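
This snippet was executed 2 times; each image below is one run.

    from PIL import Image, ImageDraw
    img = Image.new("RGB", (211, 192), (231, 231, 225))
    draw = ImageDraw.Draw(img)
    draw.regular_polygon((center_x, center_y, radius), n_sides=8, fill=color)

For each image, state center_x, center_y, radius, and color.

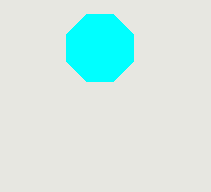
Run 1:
center_x = 100, center_y = 48, radius = 36, color = 'cyan'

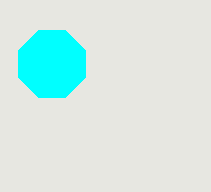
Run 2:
center_x = 52, center_y = 64, radius = 36, color = 'cyan'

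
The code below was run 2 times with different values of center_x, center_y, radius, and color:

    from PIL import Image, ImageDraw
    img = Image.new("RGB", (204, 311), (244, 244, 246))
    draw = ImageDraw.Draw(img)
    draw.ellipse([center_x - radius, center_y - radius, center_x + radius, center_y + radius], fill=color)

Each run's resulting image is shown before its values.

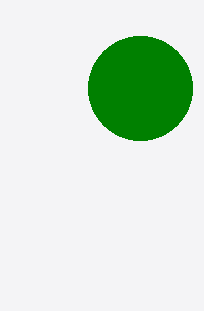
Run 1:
center_x = 140
center_y = 88
radius = 52
color = 'green'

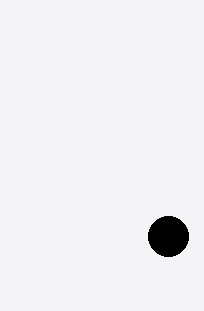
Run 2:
center_x = 168
center_y = 236
radius = 20
color = 'black'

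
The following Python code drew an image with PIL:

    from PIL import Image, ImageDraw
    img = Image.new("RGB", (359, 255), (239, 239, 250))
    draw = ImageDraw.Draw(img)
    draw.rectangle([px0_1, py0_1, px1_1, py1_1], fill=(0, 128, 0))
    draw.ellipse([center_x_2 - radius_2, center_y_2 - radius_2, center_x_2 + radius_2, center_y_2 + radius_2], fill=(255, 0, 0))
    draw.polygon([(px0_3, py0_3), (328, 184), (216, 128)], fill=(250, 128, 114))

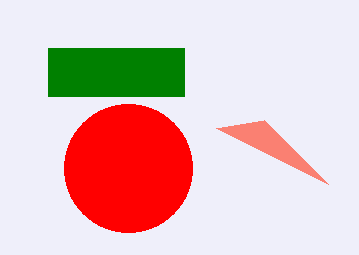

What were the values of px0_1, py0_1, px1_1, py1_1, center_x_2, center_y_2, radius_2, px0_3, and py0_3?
px0_1 = 48; py0_1 = 48; px1_1 = 184; py1_1 = 96; center_x_2 = 128; center_y_2 = 168; radius_2 = 64; px0_3 = 264; py0_3 = 120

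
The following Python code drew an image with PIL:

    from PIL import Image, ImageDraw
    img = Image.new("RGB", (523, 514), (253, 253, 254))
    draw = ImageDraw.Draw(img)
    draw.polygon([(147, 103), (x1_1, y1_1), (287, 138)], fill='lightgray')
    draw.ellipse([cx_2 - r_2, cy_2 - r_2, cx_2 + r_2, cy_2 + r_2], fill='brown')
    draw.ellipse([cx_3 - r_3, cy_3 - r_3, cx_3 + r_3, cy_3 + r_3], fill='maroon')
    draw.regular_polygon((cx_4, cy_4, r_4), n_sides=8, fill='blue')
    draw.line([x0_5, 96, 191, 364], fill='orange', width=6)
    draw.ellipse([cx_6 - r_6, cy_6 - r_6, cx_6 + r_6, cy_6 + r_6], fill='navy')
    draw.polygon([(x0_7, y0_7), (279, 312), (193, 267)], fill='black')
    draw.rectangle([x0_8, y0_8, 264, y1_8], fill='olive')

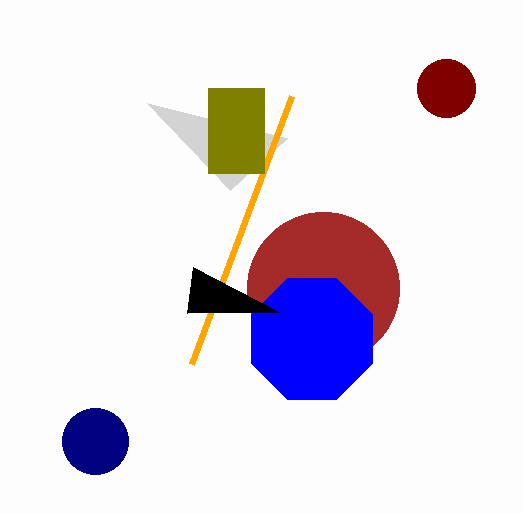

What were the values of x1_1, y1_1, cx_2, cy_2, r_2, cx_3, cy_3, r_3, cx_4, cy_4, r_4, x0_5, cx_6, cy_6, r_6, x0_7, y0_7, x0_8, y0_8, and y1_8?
x1_1 = 230
y1_1 = 190
cx_2 = 323
cy_2 = 288
r_2 = 76
cx_3 = 446
cy_3 = 88
r_3 = 29
cx_4 = 312
cy_4 = 339
r_4 = 65
x0_5 = 291
cx_6 = 95
cy_6 = 441
r_6 = 33
x0_7 = 187
y0_7 = 313
x0_8 = 208
y0_8 = 88
y1_8 = 173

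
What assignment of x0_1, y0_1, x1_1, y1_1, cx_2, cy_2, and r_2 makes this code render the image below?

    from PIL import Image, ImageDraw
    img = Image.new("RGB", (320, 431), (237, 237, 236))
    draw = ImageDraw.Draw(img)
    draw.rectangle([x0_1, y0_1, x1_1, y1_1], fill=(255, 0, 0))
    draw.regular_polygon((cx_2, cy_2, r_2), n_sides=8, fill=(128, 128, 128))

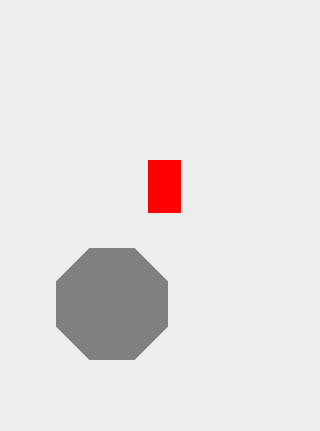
x0_1 = 148; y0_1 = 160; x1_1 = 180; y1_1 = 212; cx_2 = 112; cy_2 = 304; r_2 = 60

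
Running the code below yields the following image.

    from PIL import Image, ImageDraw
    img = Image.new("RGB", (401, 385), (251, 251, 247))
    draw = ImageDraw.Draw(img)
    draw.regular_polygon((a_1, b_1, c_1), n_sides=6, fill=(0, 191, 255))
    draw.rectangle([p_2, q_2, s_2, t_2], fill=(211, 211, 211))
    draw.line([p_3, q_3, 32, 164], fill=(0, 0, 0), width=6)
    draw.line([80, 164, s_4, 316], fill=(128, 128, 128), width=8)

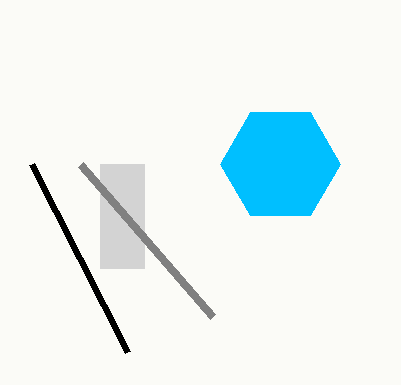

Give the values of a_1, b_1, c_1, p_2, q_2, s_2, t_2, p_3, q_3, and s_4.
a_1 = 280; b_1 = 164; c_1 = 60; p_2 = 100; q_2 = 164; s_2 = 144; t_2 = 268; p_3 = 128; q_3 = 352; s_4 = 212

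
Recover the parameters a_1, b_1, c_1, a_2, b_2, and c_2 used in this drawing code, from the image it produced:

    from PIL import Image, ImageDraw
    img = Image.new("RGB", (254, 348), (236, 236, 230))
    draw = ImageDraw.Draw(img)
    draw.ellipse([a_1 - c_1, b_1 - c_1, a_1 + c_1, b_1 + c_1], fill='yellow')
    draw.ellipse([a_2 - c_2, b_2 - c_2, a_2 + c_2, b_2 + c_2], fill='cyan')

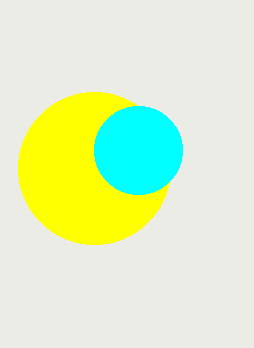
a_1 = 94; b_1 = 168; c_1 = 76; a_2 = 138; b_2 = 150; c_2 = 44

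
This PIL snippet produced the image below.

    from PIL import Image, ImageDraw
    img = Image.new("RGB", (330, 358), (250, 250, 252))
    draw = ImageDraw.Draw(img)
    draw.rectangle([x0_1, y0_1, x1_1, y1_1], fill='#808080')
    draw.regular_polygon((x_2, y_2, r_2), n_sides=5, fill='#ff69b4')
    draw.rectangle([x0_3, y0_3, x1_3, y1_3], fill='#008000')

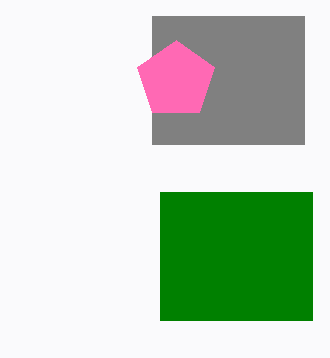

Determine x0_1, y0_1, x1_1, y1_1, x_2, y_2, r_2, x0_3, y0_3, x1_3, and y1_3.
x0_1 = 152; y0_1 = 16; x1_1 = 304; y1_1 = 144; x_2 = 176; y_2 = 80; r_2 = 40; x0_3 = 160; y0_3 = 192; x1_3 = 312; y1_3 = 320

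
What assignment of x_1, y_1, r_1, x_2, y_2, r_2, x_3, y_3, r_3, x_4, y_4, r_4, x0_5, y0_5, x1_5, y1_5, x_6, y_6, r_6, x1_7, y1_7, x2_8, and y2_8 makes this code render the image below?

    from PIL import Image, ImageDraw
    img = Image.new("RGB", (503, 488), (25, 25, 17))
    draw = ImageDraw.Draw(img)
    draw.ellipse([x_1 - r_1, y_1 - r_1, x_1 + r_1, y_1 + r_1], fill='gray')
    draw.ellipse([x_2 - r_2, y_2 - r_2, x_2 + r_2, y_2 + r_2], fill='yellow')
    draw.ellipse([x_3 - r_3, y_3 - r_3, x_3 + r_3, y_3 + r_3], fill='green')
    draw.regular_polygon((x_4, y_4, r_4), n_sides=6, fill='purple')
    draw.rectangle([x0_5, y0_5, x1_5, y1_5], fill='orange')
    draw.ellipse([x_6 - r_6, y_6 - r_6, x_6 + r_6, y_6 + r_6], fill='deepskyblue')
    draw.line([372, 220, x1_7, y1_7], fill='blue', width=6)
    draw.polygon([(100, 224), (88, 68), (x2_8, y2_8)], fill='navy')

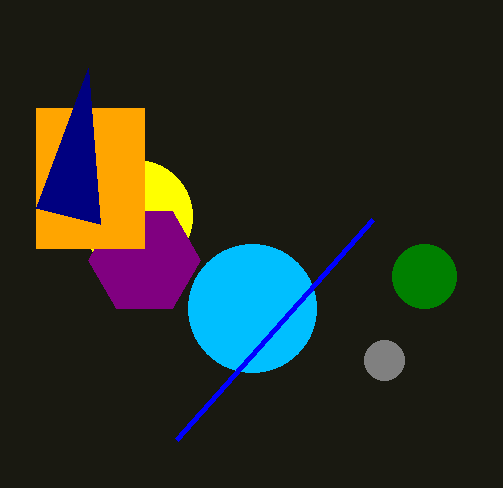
x_1 = 384, y_1 = 360, r_1 = 20, x_2 = 136, y_2 = 216, r_2 = 56, x_3 = 424, y_3 = 276, r_3 = 32, x_4 = 144, y_4 = 260, r_4 = 56, x0_5 = 36, y0_5 = 108, x1_5 = 144, y1_5 = 248, x_6 = 252, y_6 = 308, r_6 = 64, x1_7 = 176, y1_7 = 440, x2_8 = 36, y2_8 = 208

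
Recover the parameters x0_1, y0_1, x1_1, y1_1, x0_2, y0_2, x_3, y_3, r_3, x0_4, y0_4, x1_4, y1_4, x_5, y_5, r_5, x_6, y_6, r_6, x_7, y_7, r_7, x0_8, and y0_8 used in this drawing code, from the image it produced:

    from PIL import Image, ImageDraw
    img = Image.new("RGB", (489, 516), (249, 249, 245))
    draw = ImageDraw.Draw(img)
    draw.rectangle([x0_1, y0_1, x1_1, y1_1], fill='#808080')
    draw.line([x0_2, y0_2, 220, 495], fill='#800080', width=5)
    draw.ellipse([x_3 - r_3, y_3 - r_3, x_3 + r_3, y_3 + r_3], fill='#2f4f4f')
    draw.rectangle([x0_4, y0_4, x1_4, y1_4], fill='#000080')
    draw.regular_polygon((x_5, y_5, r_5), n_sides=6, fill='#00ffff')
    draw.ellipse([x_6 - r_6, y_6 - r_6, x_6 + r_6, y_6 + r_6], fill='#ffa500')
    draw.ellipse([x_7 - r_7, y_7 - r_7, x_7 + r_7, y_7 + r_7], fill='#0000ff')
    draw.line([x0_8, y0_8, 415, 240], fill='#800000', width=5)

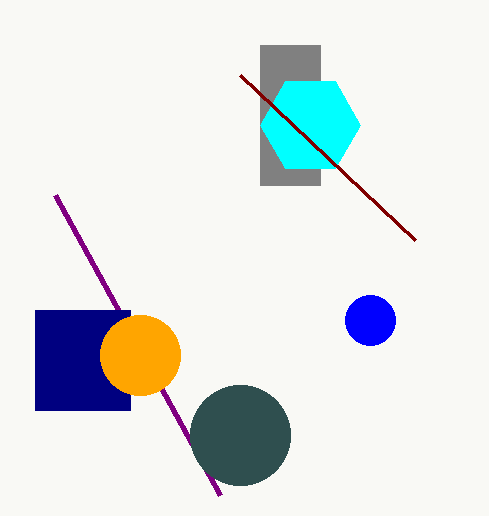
x0_1 = 260; y0_1 = 45; x1_1 = 320; y1_1 = 185; x0_2 = 55; y0_2 = 195; x_3 = 240; y_3 = 435; r_3 = 50; x0_4 = 35; y0_4 = 310; x1_4 = 130; y1_4 = 410; x_5 = 310; y_5 = 125; r_5 = 50; x_6 = 140; y_6 = 355; r_6 = 40; x_7 = 370; y_7 = 320; r_7 = 25; x0_8 = 240; y0_8 = 75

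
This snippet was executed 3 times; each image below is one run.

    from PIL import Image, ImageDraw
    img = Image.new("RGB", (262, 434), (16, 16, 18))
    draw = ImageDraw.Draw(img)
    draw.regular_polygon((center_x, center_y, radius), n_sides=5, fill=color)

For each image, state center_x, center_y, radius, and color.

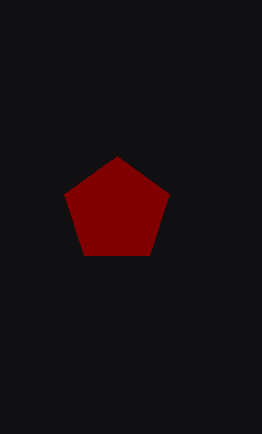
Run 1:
center_x = 117; center_y = 211; radius = 55; color = 'maroon'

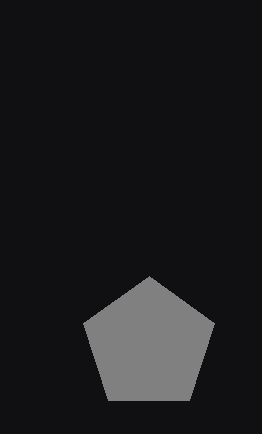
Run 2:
center_x = 149, center_y = 345, radius = 69, color = 'gray'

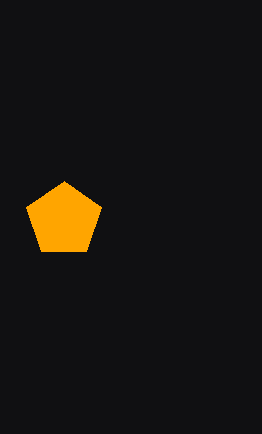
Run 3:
center_x = 64
center_y = 220
radius = 39
color = 'orange'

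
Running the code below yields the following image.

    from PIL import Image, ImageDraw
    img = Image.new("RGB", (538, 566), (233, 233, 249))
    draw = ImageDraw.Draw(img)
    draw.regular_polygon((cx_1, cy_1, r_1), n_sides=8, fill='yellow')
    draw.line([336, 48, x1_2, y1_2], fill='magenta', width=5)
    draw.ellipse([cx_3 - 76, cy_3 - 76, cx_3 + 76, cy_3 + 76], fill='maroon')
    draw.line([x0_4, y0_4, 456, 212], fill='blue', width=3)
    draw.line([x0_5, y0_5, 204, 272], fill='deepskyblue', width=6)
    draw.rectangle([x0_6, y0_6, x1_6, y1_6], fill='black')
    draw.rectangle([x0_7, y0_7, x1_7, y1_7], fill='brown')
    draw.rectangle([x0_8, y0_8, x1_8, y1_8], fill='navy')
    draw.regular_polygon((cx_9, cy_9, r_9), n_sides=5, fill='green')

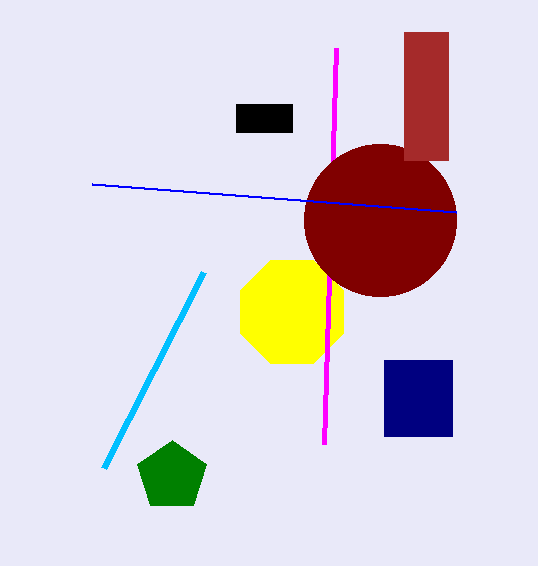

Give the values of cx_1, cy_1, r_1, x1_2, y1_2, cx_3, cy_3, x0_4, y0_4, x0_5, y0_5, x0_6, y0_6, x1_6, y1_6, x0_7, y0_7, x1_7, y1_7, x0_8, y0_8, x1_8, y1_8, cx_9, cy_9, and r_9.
cx_1 = 292; cy_1 = 312; r_1 = 56; x1_2 = 324; y1_2 = 444; cx_3 = 380; cy_3 = 220; x0_4 = 92; y0_4 = 184; x0_5 = 104; y0_5 = 468; x0_6 = 236; y0_6 = 104; x1_6 = 292; y1_6 = 132; x0_7 = 404; y0_7 = 32; x1_7 = 448; y1_7 = 160; x0_8 = 384; y0_8 = 360; x1_8 = 452; y1_8 = 436; cx_9 = 172; cy_9 = 476; r_9 = 36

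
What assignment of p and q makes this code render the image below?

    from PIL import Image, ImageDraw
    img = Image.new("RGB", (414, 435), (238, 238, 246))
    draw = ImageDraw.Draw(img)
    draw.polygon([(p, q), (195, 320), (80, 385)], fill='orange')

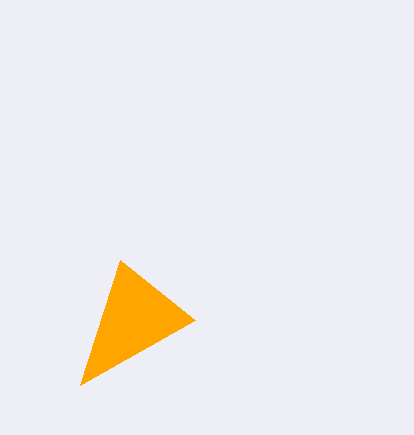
p = 120
q = 260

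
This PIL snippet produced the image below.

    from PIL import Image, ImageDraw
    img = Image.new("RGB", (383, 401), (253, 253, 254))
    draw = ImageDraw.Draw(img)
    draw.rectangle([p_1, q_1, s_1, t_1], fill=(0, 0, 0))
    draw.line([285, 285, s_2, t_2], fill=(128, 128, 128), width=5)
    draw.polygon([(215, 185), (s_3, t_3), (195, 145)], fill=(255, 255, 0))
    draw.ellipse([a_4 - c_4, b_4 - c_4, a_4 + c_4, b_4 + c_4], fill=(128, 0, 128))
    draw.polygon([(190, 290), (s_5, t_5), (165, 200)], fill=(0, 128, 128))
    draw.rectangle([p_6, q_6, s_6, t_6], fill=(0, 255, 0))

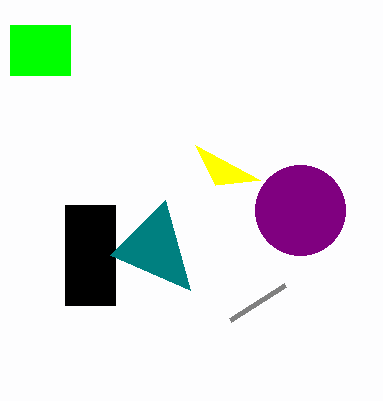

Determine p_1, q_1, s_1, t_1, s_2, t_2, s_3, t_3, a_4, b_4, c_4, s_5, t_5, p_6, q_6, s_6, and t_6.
p_1 = 65
q_1 = 205
s_1 = 115
t_1 = 305
s_2 = 230
t_2 = 320
s_3 = 260
t_3 = 180
a_4 = 300
b_4 = 210
c_4 = 45
s_5 = 110
t_5 = 255
p_6 = 10
q_6 = 25
s_6 = 70
t_6 = 75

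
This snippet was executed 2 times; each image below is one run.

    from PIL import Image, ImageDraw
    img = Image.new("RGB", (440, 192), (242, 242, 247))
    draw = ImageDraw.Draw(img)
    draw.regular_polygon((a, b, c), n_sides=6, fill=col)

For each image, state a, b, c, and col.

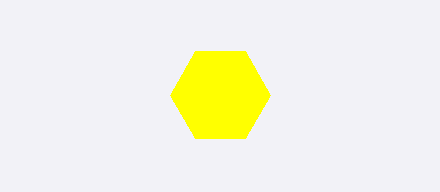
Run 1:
a = 220, b = 95, c = 50, col = 'yellow'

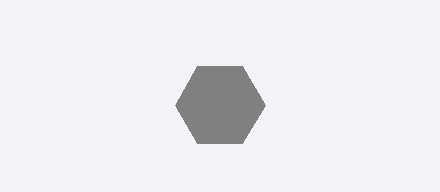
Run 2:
a = 220
b = 105
c = 45
col = 'gray'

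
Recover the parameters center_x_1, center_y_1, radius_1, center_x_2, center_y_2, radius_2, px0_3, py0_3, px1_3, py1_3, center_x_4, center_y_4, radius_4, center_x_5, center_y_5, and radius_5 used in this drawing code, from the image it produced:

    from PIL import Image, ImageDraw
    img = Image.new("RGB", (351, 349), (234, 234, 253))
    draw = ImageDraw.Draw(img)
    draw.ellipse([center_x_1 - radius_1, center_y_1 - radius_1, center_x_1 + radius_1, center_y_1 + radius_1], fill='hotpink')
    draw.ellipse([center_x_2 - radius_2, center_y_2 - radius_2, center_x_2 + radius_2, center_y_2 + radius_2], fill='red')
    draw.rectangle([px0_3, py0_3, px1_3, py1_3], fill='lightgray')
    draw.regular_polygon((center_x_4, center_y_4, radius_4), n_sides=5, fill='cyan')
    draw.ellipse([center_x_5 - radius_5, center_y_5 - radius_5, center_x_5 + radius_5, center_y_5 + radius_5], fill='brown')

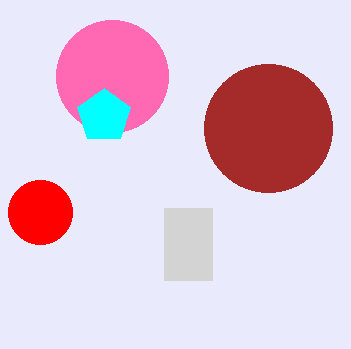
center_x_1 = 112
center_y_1 = 76
radius_1 = 56
center_x_2 = 40
center_y_2 = 212
radius_2 = 32
px0_3 = 164
py0_3 = 208
px1_3 = 212
py1_3 = 280
center_x_4 = 104
center_y_4 = 116
radius_4 = 28
center_x_5 = 268
center_y_5 = 128
radius_5 = 64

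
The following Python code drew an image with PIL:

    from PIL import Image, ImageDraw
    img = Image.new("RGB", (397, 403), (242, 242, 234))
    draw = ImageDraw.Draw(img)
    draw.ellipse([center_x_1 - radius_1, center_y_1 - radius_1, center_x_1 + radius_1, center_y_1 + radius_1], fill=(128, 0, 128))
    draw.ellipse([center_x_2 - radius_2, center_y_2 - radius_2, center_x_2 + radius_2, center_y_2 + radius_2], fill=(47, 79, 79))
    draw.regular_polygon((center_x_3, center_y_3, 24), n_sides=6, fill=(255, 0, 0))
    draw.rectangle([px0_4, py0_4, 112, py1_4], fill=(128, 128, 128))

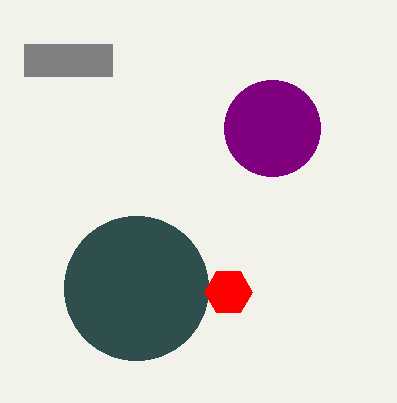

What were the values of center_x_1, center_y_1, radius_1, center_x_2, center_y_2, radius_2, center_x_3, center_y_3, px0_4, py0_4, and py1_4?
center_x_1 = 272
center_y_1 = 128
radius_1 = 48
center_x_2 = 136
center_y_2 = 288
radius_2 = 72
center_x_3 = 228
center_y_3 = 292
px0_4 = 24
py0_4 = 44
py1_4 = 76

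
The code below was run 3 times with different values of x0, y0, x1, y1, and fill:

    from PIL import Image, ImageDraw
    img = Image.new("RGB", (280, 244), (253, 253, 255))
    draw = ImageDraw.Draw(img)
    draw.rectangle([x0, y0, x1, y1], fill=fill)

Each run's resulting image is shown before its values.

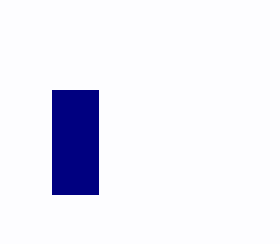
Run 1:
x0 = 52, y0 = 90, x1 = 98, y1 = 194, fill = 'navy'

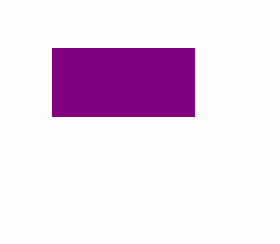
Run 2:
x0 = 52; y0 = 48; x1 = 194; y1 = 116; fill = 'purple'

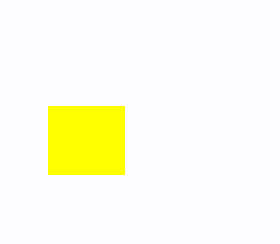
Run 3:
x0 = 48
y0 = 106
x1 = 124
y1 = 174
fill = 'yellow'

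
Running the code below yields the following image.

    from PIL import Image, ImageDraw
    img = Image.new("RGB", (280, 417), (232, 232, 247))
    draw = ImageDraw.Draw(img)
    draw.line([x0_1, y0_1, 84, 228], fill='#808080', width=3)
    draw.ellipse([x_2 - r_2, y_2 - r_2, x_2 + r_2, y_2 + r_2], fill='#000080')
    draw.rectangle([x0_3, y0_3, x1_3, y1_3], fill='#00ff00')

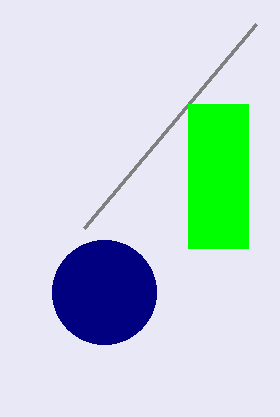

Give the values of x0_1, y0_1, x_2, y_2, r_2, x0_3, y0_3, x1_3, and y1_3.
x0_1 = 256, y0_1 = 24, x_2 = 104, y_2 = 292, r_2 = 52, x0_3 = 188, y0_3 = 104, x1_3 = 248, y1_3 = 248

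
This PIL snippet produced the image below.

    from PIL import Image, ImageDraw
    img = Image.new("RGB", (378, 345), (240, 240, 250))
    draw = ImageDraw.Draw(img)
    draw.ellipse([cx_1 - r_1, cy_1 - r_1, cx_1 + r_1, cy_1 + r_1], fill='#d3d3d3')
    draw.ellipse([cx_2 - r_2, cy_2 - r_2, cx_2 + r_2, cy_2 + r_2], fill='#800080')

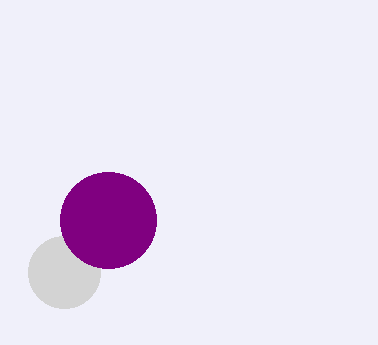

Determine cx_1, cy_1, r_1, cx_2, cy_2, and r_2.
cx_1 = 64; cy_1 = 272; r_1 = 36; cx_2 = 108; cy_2 = 220; r_2 = 48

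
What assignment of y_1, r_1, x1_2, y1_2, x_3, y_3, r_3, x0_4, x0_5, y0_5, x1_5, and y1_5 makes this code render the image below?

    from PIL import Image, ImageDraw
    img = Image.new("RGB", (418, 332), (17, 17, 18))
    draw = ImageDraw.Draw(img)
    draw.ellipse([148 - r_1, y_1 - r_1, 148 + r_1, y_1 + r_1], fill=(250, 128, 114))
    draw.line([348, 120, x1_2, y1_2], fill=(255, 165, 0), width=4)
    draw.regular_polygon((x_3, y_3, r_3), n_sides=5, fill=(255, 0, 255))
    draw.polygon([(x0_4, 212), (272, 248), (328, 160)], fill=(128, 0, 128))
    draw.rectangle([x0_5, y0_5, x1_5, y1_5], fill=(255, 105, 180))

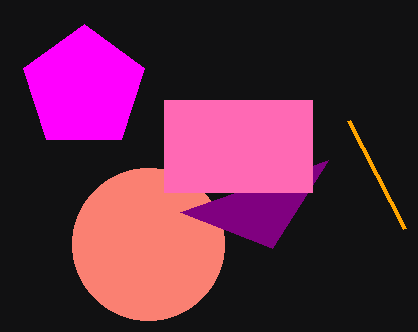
y_1 = 244; r_1 = 76; x1_2 = 404; y1_2 = 228; x_3 = 84; y_3 = 88; r_3 = 64; x0_4 = 180; x0_5 = 164; y0_5 = 100; x1_5 = 312; y1_5 = 192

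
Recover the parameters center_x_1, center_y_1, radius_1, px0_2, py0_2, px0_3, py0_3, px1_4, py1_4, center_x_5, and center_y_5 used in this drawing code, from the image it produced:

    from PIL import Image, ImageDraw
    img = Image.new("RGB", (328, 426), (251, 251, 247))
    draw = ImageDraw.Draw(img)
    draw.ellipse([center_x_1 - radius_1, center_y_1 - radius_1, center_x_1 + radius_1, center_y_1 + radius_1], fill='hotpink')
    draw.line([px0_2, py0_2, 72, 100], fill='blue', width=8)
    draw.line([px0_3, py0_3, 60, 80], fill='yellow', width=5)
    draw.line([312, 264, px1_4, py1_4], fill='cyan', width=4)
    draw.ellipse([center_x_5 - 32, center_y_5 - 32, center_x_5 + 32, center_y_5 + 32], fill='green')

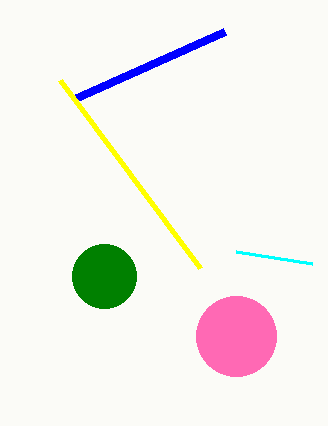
center_x_1 = 236
center_y_1 = 336
radius_1 = 40
px0_2 = 224
py0_2 = 32
px0_3 = 200
py0_3 = 268
px1_4 = 236
py1_4 = 252
center_x_5 = 104
center_y_5 = 276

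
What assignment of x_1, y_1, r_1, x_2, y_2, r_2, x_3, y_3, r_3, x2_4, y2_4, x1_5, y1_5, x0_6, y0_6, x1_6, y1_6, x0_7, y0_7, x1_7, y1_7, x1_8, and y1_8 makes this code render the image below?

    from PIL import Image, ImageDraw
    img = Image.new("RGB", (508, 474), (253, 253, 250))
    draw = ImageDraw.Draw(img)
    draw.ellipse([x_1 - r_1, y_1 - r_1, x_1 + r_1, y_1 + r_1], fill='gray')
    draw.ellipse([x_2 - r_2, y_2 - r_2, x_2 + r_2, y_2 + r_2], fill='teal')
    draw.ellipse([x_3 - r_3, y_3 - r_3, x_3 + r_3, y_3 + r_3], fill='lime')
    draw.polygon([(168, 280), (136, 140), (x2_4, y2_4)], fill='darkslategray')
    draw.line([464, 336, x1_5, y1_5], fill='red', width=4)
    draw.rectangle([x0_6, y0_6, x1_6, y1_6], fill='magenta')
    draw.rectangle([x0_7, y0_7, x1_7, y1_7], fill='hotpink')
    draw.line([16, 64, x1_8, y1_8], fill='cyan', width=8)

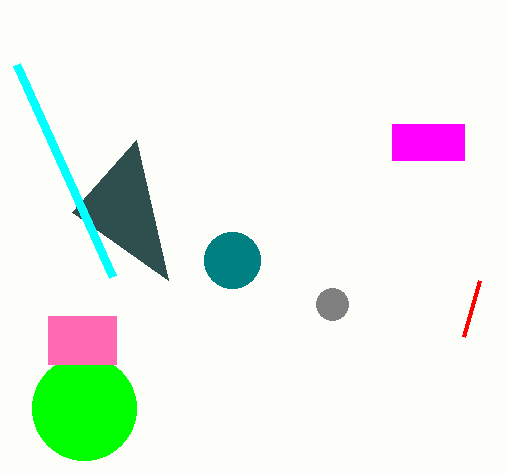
x_1 = 332
y_1 = 304
r_1 = 16
x_2 = 232
y_2 = 260
r_2 = 28
x_3 = 84
y_3 = 408
r_3 = 52
x2_4 = 72
y2_4 = 212
x1_5 = 480
y1_5 = 280
x0_6 = 392
y0_6 = 124
x1_6 = 464
y1_6 = 160
x0_7 = 48
y0_7 = 316
x1_7 = 116
y1_7 = 364
x1_8 = 112
y1_8 = 276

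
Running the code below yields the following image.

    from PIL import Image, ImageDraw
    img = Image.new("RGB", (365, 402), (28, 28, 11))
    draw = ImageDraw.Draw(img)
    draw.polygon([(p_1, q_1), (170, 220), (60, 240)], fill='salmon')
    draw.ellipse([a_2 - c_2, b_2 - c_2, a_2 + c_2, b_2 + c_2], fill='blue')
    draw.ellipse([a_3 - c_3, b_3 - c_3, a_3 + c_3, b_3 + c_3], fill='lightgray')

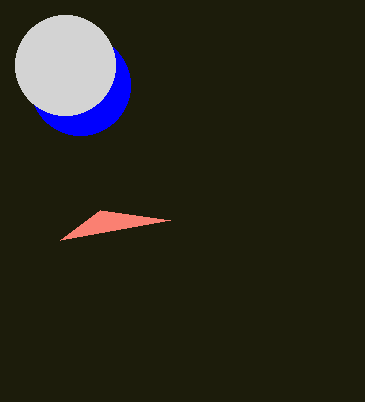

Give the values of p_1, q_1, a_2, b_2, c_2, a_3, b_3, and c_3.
p_1 = 100; q_1 = 210; a_2 = 80; b_2 = 85; c_2 = 50; a_3 = 65; b_3 = 65; c_3 = 50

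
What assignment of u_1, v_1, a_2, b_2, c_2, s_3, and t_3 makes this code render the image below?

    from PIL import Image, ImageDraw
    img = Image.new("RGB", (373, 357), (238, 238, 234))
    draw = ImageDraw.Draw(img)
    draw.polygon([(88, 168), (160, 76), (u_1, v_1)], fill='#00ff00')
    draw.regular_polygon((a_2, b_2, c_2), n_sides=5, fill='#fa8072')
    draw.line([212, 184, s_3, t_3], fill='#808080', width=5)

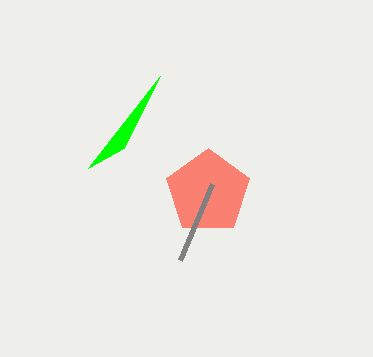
u_1 = 124, v_1 = 148, a_2 = 208, b_2 = 192, c_2 = 44, s_3 = 180, t_3 = 260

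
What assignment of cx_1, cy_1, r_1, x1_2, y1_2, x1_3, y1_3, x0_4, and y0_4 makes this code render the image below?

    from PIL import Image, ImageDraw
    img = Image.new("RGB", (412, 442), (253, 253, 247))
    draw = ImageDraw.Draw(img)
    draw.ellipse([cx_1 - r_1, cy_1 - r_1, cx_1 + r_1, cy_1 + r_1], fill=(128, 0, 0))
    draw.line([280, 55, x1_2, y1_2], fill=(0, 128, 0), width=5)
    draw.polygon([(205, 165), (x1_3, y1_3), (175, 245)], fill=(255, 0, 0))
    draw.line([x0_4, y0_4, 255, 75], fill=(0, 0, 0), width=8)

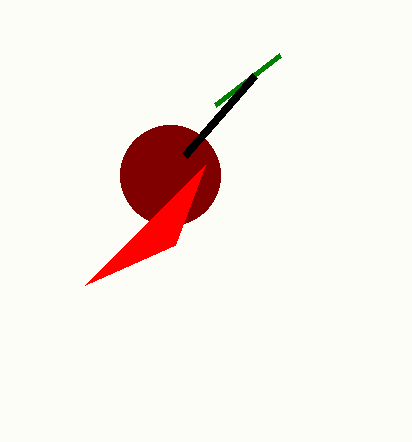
cx_1 = 170
cy_1 = 175
r_1 = 50
x1_2 = 215
y1_2 = 105
x1_3 = 85
y1_3 = 285
x0_4 = 185
y0_4 = 155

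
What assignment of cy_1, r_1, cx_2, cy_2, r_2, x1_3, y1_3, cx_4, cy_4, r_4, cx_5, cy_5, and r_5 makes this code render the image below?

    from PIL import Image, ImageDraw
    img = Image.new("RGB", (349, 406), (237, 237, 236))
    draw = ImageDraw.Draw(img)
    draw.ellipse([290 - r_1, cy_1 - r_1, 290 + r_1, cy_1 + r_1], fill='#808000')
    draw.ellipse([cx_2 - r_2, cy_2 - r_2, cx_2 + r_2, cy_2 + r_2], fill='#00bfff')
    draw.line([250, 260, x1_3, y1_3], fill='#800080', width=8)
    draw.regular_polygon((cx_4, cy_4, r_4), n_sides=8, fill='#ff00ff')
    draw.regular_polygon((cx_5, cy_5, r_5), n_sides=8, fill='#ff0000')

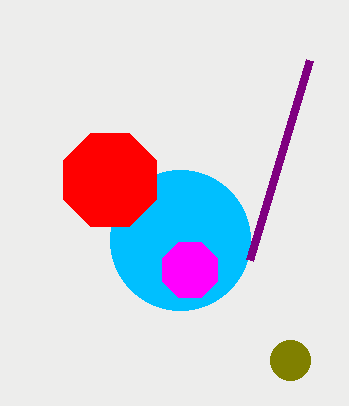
cy_1 = 360, r_1 = 20, cx_2 = 180, cy_2 = 240, r_2 = 70, x1_3 = 310, y1_3 = 60, cx_4 = 190, cy_4 = 270, r_4 = 30, cx_5 = 110, cy_5 = 180, r_5 = 50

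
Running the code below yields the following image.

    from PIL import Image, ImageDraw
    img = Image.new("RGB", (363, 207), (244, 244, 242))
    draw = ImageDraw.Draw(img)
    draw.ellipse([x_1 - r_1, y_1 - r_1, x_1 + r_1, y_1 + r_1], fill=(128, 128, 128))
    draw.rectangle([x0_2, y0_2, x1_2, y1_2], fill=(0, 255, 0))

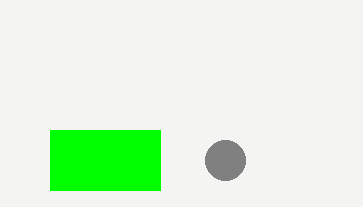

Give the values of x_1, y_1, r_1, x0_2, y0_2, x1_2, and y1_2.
x_1 = 225
y_1 = 160
r_1 = 20
x0_2 = 50
y0_2 = 130
x1_2 = 160
y1_2 = 190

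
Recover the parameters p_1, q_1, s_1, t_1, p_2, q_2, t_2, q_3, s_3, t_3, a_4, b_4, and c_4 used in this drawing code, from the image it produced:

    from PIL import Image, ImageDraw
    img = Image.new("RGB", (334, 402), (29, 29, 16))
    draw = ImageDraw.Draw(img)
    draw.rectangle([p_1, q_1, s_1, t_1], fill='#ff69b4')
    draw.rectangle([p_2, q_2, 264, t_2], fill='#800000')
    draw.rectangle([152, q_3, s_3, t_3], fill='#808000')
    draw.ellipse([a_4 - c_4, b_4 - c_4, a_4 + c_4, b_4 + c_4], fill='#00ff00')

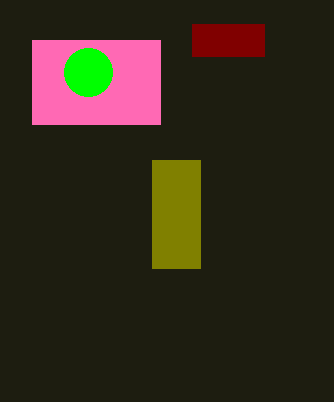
p_1 = 32, q_1 = 40, s_1 = 160, t_1 = 124, p_2 = 192, q_2 = 24, t_2 = 56, q_3 = 160, s_3 = 200, t_3 = 268, a_4 = 88, b_4 = 72, c_4 = 24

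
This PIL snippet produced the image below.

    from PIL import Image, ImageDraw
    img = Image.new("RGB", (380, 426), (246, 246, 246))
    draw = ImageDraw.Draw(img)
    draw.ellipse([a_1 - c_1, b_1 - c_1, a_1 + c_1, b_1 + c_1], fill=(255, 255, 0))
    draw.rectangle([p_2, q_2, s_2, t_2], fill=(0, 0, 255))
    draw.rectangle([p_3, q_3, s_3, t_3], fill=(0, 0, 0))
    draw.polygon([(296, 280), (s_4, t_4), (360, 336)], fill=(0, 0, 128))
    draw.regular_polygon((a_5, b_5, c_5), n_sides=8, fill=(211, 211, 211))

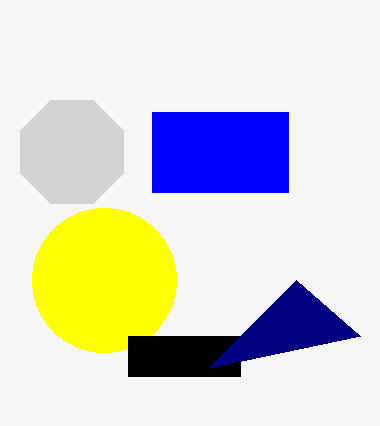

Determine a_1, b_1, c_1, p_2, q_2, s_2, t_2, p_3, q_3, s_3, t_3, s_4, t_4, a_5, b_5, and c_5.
a_1 = 104
b_1 = 280
c_1 = 72
p_2 = 152
q_2 = 112
s_2 = 288
t_2 = 192
p_3 = 128
q_3 = 336
s_3 = 240
t_3 = 376
s_4 = 208
t_4 = 368
a_5 = 72
b_5 = 152
c_5 = 56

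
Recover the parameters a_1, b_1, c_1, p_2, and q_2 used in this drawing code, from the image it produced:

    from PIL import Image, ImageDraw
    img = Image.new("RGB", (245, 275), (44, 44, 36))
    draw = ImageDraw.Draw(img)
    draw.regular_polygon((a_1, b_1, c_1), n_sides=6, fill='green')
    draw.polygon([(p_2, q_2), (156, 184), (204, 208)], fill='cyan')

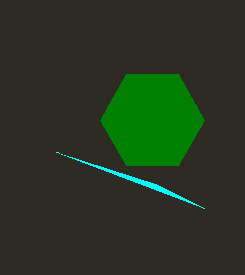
a_1 = 152, b_1 = 120, c_1 = 52, p_2 = 56, q_2 = 152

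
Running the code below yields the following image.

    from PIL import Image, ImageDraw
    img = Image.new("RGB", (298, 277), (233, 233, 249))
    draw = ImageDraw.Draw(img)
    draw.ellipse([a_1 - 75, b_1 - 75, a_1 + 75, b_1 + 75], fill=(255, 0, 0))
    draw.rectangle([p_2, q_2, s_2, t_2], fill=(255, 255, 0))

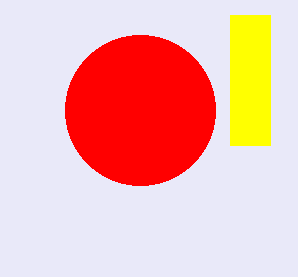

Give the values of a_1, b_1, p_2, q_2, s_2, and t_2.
a_1 = 140; b_1 = 110; p_2 = 230; q_2 = 15; s_2 = 270; t_2 = 145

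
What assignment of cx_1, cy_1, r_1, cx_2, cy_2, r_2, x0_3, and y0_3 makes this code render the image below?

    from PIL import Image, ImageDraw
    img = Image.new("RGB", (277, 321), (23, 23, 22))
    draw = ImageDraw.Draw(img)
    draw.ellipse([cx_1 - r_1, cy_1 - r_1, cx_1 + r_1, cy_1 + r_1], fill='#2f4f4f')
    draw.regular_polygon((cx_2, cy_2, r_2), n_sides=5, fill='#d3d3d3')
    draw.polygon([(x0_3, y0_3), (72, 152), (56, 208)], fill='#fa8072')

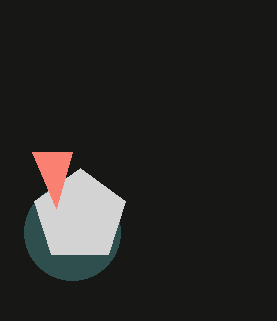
cx_1 = 72; cy_1 = 232; r_1 = 48; cx_2 = 80; cy_2 = 216; r_2 = 48; x0_3 = 32; y0_3 = 152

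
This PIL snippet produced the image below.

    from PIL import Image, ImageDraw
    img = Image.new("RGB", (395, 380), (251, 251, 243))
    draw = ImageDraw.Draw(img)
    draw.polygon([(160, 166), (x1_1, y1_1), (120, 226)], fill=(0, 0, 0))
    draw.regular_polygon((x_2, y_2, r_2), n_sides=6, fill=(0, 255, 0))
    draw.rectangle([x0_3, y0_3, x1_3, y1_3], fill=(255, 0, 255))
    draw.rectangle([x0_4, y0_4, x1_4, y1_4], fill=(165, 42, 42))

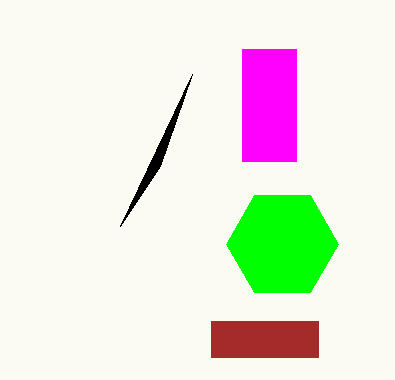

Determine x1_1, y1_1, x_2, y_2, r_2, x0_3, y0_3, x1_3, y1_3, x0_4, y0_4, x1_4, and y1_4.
x1_1 = 192, y1_1 = 74, x_2 = 282, y_2 = 244, r_2 = 56, x0_3 = 242, y0_3 = 49, x1_3 = 296, y1_3 = 161, x0_4 = 211, y0_4 = 321, x1_4 = 318, y1_4 = 357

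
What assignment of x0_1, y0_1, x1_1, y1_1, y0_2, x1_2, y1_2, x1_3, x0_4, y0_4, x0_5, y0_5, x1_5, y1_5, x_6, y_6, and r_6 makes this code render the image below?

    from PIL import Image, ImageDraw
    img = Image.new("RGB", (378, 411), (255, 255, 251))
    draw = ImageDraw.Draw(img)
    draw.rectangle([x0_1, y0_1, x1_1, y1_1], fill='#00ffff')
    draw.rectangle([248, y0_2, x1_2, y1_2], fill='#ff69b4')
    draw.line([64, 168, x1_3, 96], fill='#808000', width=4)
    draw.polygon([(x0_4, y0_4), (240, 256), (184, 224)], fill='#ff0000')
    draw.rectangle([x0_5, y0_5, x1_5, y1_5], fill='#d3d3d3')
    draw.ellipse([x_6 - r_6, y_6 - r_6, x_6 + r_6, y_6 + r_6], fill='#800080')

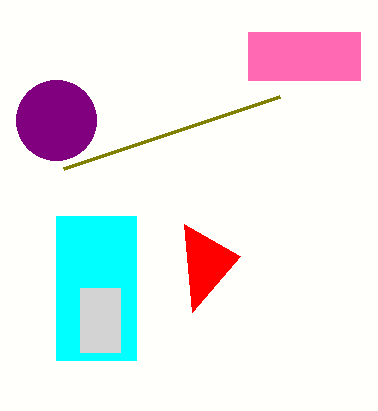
x0_1 = 56
y0_1 = 216
x1_1 = 136
y1_1 = 360
y0_2 = 32
x1_2 = 360
y1_2 = 80
x1_3 = 280
x0_4 = 192
y0_4 = 312
x0_5 = 80
y0_5 = 288
x1_5 = 120
y1_5 = 352
x_6 = 56
y_6 = 120
r_6 = 40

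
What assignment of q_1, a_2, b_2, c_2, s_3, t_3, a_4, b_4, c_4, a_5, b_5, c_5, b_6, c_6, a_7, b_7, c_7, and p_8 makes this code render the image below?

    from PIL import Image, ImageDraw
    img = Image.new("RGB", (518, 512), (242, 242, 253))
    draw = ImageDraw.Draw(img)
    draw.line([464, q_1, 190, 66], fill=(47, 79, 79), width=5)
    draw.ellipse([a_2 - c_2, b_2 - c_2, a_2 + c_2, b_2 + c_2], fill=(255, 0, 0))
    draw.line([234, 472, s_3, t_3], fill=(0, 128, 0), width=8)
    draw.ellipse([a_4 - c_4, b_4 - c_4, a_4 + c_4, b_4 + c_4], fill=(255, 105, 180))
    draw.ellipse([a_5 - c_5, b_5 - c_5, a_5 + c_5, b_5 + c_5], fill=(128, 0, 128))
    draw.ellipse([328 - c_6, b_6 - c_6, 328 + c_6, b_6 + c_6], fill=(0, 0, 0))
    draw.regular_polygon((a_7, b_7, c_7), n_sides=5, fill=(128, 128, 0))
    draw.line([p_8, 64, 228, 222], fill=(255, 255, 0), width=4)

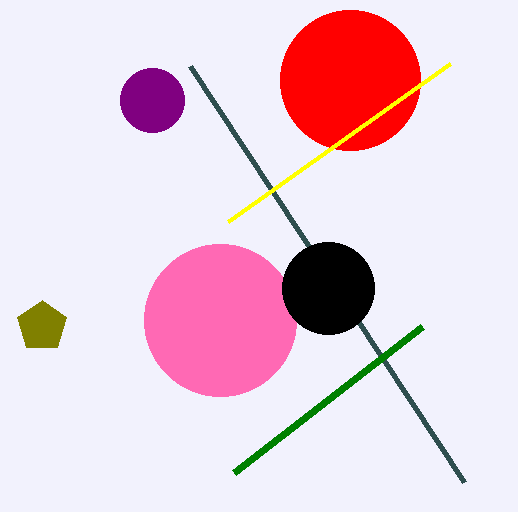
q_1 = 482, a_2 = 350, b_2 = 80, c_2 = 70, s_3 = 422, t_3 = 326, a_4 = 220, b_4 = 320, c_4 = 76, a_5 = 152, b_5 = 100, c_5 = 32, b_6 = 288, c_6 = 46, a_7 = 42, b_7 = 326, c_7 = 26, p_8 = 450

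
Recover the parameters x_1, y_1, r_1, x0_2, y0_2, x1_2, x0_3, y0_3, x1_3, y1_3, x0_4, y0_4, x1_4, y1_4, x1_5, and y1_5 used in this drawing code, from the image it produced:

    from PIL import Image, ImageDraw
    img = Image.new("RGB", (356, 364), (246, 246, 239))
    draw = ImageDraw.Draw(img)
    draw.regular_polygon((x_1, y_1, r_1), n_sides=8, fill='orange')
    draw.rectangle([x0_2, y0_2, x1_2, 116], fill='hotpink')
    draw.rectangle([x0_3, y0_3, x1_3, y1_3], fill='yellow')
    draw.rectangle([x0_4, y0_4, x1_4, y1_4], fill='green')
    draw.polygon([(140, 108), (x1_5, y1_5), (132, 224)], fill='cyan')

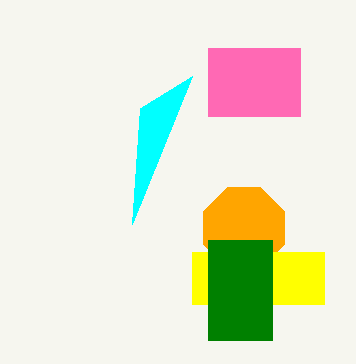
x_1 = 244, y_1 = 228, r_1 = 44, x0_2 = 208, y0_2 = 48, x1_2 = 300, x0_3 = 192, y0_3 = 252, x1_3 = 324, y1_3 = 304, x0_4 = 208, y0_4 = 240, x1_4 = 272, y1_4 = 340, x1_5 = 192, y1_5 = 76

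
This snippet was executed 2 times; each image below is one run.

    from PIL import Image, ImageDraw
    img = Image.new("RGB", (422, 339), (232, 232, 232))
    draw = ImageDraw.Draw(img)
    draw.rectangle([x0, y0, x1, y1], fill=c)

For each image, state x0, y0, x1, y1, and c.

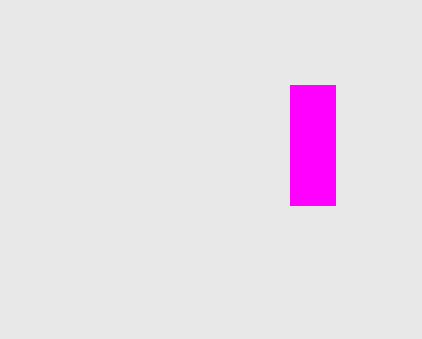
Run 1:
x0 = 290; y0 = 85; x1 = 335; y1 = 205; c = 'magenta'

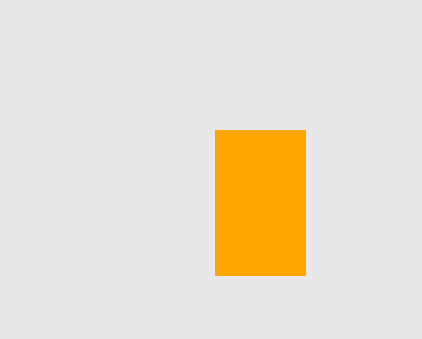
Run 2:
x0 = 215; y0 = 130; x1 = 305; y1 = 275; c = 'orange'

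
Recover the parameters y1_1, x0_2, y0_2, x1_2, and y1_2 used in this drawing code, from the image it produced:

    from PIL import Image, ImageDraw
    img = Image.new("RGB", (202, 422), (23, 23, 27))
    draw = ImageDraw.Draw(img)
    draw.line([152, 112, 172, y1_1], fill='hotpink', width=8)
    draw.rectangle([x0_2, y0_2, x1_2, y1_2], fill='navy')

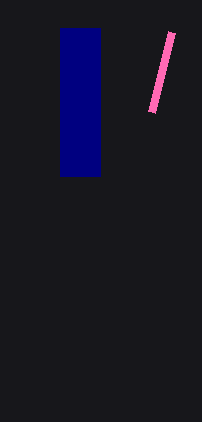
y1_1 = 32, x0_2 = 60, y0_2 = 28, x1_2 = 100, y1_2 = 176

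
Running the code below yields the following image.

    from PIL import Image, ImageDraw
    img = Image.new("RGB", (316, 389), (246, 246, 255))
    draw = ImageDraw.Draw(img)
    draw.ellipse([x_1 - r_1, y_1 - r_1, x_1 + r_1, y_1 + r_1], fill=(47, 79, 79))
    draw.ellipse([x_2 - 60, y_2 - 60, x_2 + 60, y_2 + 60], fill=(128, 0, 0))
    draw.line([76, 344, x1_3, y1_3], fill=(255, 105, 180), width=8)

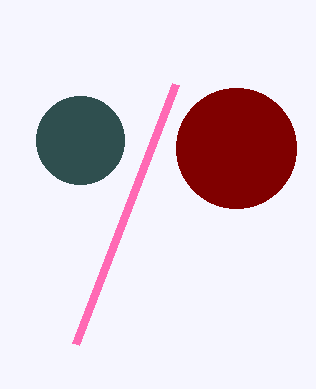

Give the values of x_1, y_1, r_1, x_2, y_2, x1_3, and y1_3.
x_1 = 80, y_1 = 140, r_1 = 44, x_2 = 236, y_2 = 148, x1_3 = 176, y1_3 = 84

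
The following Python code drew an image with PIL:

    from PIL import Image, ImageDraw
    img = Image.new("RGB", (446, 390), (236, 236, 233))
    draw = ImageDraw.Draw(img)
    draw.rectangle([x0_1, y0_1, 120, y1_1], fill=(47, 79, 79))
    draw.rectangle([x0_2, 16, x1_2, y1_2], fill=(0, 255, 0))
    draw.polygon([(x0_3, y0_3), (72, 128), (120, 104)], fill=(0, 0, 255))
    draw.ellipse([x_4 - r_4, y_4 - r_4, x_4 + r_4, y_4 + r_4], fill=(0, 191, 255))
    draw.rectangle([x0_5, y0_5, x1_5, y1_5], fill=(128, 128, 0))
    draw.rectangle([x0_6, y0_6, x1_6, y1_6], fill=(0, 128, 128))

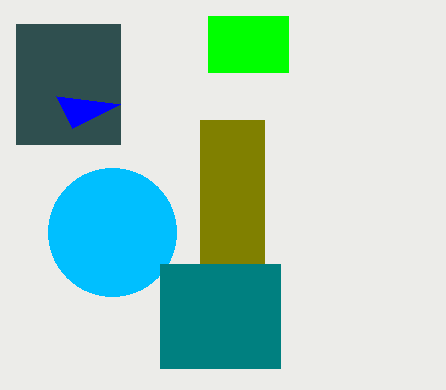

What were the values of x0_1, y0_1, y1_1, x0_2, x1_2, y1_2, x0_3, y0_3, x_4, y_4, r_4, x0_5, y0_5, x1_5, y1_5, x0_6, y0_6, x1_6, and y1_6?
x0_1 = 16
y0_1 = 24
y1_1 = 144
x0_2 = 208
x1_2 = 288
y1_2 = 72
x0_3 = 56
y0_3 = 96
x_4 = 112
y_4 = 232
r_4 = 64
x0_5 = 200
y0_5 = 120
x1_5 = 264
y1_5 = 264
x0_6 = 160
y0_6 = 264
x1_6 = 280
y1_6 = 368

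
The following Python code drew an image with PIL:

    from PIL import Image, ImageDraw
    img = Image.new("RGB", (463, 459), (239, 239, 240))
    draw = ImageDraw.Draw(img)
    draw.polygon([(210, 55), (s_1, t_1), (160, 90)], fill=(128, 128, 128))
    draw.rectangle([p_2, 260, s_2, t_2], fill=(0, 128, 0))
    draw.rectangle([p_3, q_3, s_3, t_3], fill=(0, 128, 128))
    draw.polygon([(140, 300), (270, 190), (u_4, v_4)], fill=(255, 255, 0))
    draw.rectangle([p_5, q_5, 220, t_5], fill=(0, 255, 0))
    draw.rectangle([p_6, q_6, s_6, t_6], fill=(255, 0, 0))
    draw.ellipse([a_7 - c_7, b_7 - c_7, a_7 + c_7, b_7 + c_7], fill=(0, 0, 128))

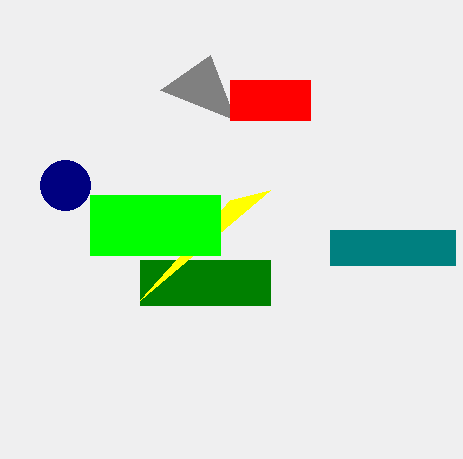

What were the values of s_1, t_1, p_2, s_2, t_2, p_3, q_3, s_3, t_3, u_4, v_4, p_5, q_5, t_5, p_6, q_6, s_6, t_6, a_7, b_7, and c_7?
s_1 = 235, t_1 = 120, p_2 = 140, s_2 = 270, t_2 = 305, p_3 = 330, q_3 = 230, s_3 = 455, t_3 = 265, u_4 = 230, v_4 = 200, p_5 = 90, q_5 = 195, t_5 = 255, p_6 = 230, q_6 = 80, s_6 = 310, t_6 = 120, a_7 = 65, b_7 = 185, c_7 = 25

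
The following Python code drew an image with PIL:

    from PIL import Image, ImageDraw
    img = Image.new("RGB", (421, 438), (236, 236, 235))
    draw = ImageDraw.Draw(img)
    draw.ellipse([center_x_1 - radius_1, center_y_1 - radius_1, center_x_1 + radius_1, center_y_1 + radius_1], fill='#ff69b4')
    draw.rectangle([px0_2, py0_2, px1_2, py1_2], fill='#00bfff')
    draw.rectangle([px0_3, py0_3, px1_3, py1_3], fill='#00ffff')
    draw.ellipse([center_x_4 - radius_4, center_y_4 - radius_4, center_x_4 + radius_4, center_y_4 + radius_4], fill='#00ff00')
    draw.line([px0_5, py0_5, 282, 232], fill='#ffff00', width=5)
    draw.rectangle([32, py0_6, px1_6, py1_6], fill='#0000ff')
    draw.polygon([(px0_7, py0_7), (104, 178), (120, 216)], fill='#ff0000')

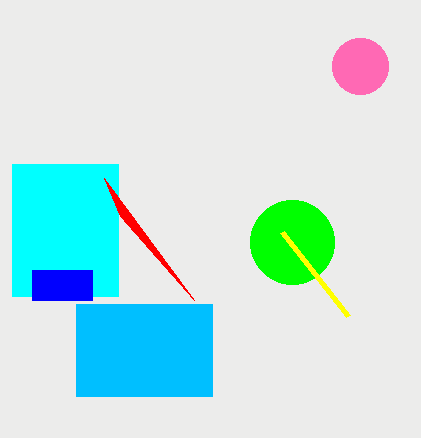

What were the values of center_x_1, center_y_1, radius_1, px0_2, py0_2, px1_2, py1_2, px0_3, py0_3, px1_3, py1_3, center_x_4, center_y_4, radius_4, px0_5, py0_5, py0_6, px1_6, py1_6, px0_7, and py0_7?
center_x_1 = 360
center_y_1 = 66
radius_1 = 28
px0_2 = 76
py0_2 = 304
px1_2 = 212
py1_2 = 396
px0_3 = 12
py0_3 = 164
px1_3 = 118
py1_3 = 296
center_x_4 = 292
center_y_4 = 242
radius_4 = 42
px0_5 = 348
py0_5 = 316
py0_6 = 270
px1_6 = 92
py1_6 = 300
px0_7 = 194
py0_7 = 300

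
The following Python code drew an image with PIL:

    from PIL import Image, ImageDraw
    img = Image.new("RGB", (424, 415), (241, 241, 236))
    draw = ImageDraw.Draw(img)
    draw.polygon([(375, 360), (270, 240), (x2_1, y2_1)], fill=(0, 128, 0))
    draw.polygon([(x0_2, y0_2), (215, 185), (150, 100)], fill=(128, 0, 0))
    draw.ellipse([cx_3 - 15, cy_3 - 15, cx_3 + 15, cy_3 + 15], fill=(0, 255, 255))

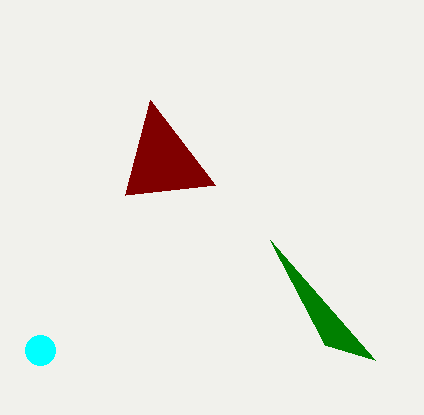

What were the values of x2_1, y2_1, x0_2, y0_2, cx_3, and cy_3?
x2_1 = 325
y2_1 = 345
x0_2 = 125
y0_2 = 195
cx_3 = 40
cy_3 = 350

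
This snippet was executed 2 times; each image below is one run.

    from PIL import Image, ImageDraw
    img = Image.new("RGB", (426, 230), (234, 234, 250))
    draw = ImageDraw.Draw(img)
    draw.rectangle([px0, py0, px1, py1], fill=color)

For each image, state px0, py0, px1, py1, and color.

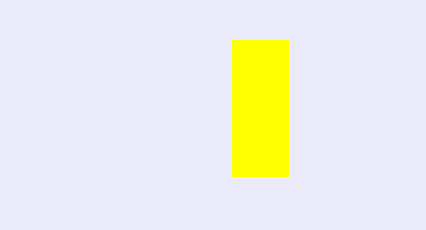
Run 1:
px0 = 232
py0 = 40
px1 = 288
py1 = 176
color = 'yellow'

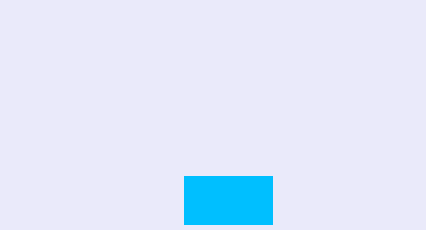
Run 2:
px0 = 184; py0 = 176; px1 = 272; py1 = 224; color = 'deepskyblue'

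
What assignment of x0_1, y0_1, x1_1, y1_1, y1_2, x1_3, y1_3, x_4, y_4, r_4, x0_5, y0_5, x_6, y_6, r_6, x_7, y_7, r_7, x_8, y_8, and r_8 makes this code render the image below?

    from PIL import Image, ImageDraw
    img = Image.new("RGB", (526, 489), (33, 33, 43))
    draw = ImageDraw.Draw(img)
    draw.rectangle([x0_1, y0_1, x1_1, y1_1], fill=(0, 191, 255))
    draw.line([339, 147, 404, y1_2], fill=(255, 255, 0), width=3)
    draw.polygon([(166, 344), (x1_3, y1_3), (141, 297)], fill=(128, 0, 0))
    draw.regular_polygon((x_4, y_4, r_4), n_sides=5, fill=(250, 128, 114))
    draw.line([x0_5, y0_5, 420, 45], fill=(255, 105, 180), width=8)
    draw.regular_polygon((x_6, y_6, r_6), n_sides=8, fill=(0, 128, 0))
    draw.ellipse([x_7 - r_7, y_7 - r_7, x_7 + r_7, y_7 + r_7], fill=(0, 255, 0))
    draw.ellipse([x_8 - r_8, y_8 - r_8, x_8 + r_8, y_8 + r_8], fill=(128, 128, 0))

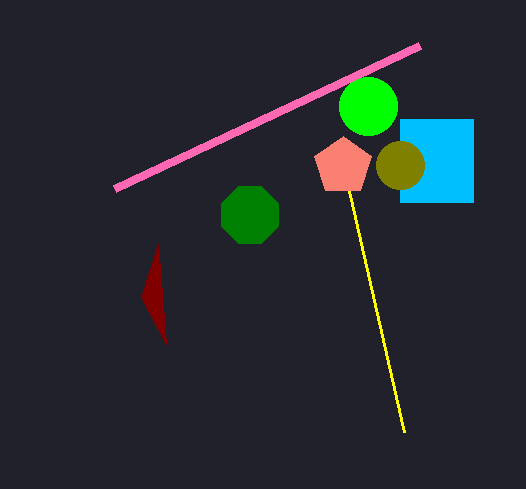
x0_1 = 400; y0_1 = 119; x1_1 = 473; y1_1 = 202; y1_2 = 432; x1_3 = 158; y1_3 = 244; x_4 = 343; y_4 = 166; r_4 = 30; x0_5 = 115; y0_5 = 188; x_6 = 250; y_6 = 215; r_6 = 31; x_7 = 368; y_7 = 106; r_7 = 29; x_8 = 400; y_8 = 165; r_8 = 24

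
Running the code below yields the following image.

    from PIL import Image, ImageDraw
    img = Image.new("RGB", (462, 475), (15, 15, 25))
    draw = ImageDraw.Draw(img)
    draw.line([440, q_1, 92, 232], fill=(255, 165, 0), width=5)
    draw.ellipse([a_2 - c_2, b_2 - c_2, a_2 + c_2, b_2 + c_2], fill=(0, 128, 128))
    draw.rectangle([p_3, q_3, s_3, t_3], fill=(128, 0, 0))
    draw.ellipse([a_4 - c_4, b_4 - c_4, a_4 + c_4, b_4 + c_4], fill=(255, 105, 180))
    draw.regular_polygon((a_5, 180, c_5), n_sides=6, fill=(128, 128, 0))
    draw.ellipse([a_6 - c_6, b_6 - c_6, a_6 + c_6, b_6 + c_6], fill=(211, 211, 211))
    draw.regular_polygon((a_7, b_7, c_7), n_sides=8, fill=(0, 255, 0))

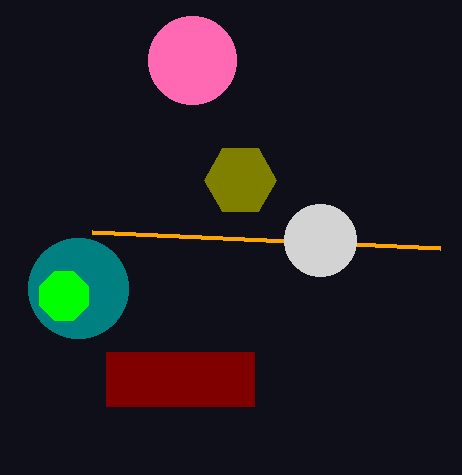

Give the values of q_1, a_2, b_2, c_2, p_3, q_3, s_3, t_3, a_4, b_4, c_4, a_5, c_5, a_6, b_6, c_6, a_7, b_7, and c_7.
q_1 = 248, a_2 = 78, b_2 = 288, c_2 = 50, p_3 = 106, q_3 = 352, s_3 = 254, t_3 = 406, a_4 = 192, b_4 = 60, c_4 = 44, a_5 = 240, c_5 = 36, a_6 = 320, b_6 = 240, c_6 = 36, a_7 = 64, b_7 = 296, c_7 = 26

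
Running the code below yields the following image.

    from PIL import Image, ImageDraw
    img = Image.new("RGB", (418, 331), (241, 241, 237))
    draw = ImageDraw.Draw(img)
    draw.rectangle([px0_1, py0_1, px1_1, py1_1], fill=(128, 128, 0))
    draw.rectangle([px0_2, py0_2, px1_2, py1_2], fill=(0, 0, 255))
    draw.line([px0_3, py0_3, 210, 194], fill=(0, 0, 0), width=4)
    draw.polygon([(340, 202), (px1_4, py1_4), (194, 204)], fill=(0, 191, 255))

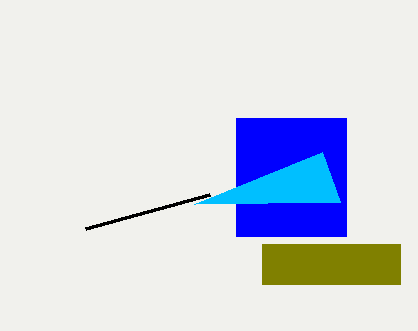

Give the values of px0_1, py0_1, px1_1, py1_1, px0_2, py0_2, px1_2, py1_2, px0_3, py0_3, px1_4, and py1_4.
px0_1 = 262, py0_1 = 244, px1_1 = 400, py1_1 = 284, px0_2 = 236, py0_2 = 118, px1_2 = 346, py1_2 = 236, px0_3 = 86, py0_3 = 228, px1_4 = 322, py1_4 = 152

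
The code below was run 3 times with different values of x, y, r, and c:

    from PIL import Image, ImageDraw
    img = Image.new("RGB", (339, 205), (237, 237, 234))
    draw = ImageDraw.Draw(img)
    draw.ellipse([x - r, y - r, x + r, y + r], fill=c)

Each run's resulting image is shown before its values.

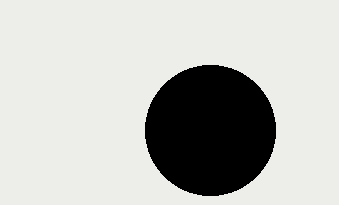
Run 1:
x = 210, y = 130, r = 65, c = 'black'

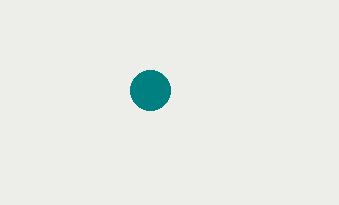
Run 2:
x = 150
y = 90
r = 20
c = 'teal'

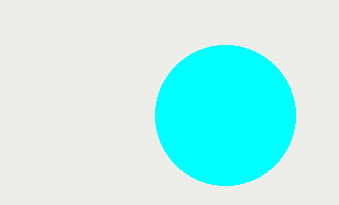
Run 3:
x = 225, y = 115, r = 70, c = 'cyan'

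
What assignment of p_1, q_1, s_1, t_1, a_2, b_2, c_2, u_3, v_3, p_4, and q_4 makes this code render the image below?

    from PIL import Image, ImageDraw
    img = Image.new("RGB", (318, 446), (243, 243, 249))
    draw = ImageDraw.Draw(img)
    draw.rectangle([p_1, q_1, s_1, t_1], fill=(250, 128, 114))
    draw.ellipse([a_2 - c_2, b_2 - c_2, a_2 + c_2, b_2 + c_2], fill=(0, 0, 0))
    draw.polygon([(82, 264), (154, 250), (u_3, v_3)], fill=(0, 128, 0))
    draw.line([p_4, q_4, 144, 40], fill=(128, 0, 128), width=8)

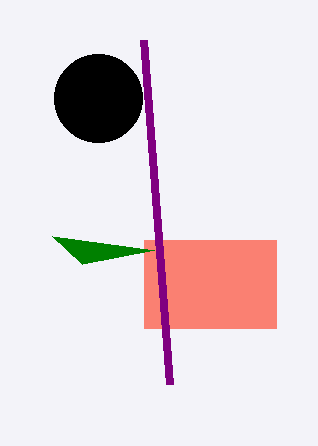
p_1 = 144, q_1 = 240, s_1 = 276, t_1 = 328, a_2 = 98, b_2 = 98, c_2 = 44, u_3 = 52, v_3 = 236, p_4 = 170, q_4 = 384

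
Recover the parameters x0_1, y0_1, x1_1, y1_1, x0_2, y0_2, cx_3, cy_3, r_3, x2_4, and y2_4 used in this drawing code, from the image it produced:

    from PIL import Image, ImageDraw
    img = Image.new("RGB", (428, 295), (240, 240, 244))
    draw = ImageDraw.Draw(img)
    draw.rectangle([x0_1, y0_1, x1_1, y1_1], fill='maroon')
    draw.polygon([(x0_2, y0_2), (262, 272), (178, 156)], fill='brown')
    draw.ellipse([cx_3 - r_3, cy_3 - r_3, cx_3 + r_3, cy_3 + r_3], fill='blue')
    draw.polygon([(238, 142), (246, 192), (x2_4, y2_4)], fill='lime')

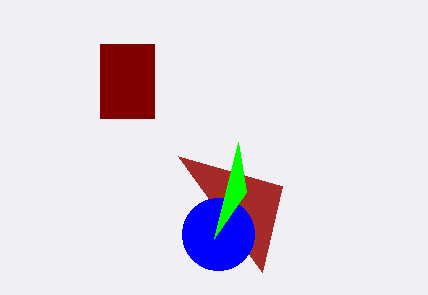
x0_1 = 100; y0_1 = 44; x1_1 = 154; y1_1 = 118; x0_2 = 282; y0_2 = 186; cx_3 = 218; cy_3 = 234; r_3 = 36; x2_4 = 214; y2_4 = 238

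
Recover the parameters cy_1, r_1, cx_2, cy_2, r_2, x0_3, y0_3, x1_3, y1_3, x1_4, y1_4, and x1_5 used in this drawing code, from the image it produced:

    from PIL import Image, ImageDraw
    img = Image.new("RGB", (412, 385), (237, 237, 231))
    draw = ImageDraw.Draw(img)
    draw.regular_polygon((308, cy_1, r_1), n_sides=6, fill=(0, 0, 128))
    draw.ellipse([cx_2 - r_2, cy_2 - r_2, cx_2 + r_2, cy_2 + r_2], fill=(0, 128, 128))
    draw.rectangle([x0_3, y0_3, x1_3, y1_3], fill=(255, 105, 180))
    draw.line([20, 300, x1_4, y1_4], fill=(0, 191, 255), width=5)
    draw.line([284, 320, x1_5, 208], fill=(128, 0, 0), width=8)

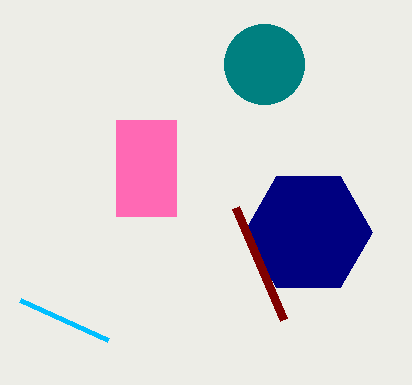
cy_1 = 232
r_1 = 64
cx_2 = 264
cy_2 = 64
r_2 = 40
x0_3 = 116
y0_3 = 120
x1_3 = 176
y1_3 = 216
x1_4 = 108
y1_4 = 340
x1_5 = 236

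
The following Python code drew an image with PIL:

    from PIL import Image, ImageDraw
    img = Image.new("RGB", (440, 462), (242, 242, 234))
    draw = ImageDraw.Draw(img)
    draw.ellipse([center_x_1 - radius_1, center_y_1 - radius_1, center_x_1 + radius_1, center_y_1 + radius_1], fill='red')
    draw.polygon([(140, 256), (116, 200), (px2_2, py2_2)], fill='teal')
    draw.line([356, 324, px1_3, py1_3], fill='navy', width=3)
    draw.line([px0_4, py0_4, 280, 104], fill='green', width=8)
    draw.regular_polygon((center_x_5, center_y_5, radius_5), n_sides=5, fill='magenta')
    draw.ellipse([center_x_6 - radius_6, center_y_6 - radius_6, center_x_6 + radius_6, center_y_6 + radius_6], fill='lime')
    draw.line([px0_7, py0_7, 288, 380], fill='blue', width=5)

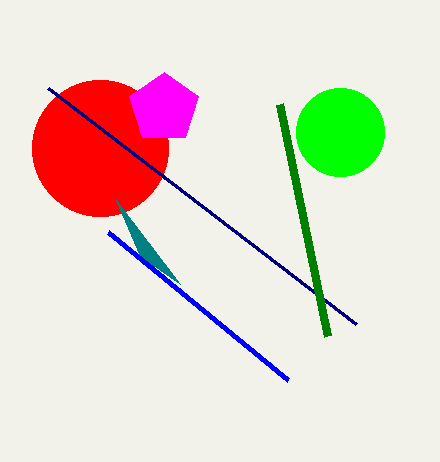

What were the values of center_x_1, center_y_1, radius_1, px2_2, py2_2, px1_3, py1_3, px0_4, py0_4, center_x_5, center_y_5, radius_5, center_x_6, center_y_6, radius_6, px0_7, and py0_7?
center_x_1 = 100
center_y_1 = 148
radius_1 = 68
px2_2 = 180
py2_2 = 284
px1_3 = 48
py1_3 = 88
px0_4 = 328
py0_4 = 336
center_x_5 = 164
center_y_5 = 108
radius_5 = 36
center_x_6 = 340
center_y_6 = 132
radius_6 = 44
px0_7 = 108
py0_7 = 232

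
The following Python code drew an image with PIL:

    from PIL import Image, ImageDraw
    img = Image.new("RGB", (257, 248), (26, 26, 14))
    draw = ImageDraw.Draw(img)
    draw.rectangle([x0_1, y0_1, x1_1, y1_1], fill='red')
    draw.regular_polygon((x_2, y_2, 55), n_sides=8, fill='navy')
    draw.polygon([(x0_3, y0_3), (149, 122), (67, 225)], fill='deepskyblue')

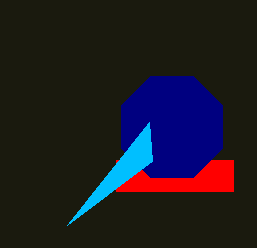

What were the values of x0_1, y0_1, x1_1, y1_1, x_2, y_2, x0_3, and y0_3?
x0_1 = 116
y0_1 = 160
x1_1 = 233
y1_1 = 191
x_2 = 172
y_2 = 127
x0_3 = 152
y0_3 = 161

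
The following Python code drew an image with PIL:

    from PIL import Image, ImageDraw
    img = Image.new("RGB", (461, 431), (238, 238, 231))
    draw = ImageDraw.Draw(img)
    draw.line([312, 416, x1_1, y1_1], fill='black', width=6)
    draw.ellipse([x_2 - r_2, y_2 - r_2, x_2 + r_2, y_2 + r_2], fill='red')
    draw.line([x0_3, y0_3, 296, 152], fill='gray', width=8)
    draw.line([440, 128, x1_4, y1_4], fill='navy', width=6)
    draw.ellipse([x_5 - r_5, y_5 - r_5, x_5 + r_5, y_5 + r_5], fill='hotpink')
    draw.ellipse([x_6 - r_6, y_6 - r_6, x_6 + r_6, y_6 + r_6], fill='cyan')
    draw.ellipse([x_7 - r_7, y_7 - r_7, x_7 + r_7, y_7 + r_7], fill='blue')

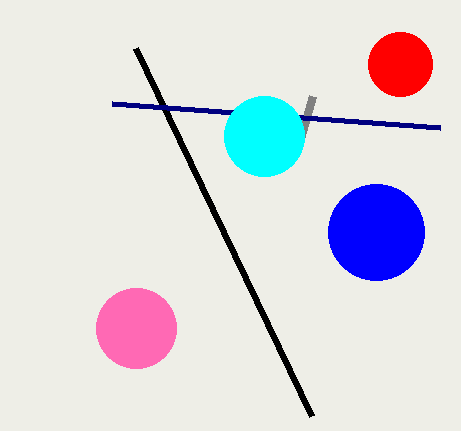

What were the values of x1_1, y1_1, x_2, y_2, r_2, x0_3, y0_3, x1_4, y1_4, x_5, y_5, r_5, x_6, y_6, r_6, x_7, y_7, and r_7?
x1_1 = 136
y1_1 = 48
x_2 = 400
y_2 = 64
r_2 = 32
x0_3 = 312
y0_3 = 96
x1_4 = 112
y1_4 = 104
x_5 = 136
y_5 = 328
r_5 = 40
x_6 = 264
y_6 = 136
r_6 = 40
x_7 = 376
y_7 = 232
r_7 = 48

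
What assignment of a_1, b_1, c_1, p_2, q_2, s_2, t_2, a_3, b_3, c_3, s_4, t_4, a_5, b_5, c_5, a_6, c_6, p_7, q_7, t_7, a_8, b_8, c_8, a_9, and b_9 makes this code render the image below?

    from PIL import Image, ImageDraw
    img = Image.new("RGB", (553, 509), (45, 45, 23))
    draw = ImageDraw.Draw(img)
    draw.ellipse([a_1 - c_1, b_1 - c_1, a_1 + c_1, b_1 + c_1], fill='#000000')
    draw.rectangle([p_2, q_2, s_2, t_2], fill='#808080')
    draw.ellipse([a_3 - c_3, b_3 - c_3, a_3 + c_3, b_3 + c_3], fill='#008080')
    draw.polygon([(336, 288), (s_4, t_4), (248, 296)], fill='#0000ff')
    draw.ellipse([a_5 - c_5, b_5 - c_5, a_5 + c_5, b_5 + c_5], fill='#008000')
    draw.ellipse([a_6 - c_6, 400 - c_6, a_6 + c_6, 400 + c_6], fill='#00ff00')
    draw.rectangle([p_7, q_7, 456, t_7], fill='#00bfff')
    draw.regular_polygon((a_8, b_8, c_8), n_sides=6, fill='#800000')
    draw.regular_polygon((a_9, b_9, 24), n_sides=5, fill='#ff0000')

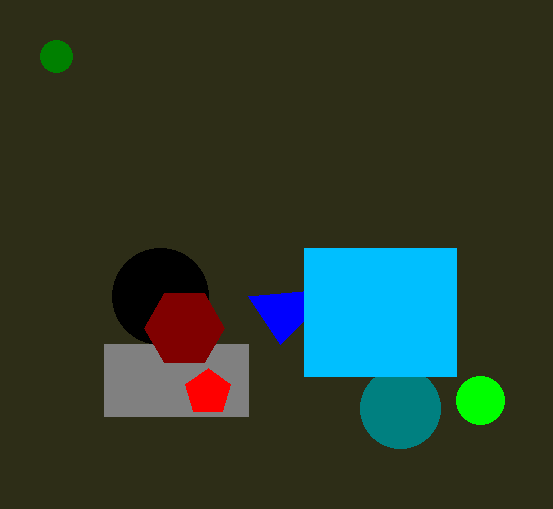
a_1 = 160, b_1 = 296, c_1 = 48, p_2 = 104, q_2 = 344, s_2 = 248, t_2 = 416, a_3 = 400, b_3 = 408, c_3 = 40, s_4 = 280, t_4 = 344, a_5 = 56, b_5 = 56, c_5 = 16, a_6 = 480, c_6 = 24, p_7 = 304, q_7 = 248, t_7 = 376, a_8 = 184, b_8 = 328, c_8 = 40, a_9 = 208, b_9 = 392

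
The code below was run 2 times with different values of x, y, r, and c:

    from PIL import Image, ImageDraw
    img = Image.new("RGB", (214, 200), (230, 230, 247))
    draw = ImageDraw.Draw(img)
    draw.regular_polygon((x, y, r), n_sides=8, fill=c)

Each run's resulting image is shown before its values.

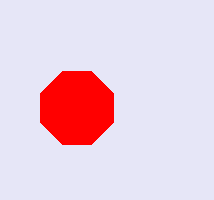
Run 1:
x = 77; y = 108; r = 39; c = 'red'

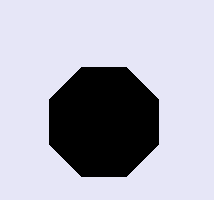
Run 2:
x = 104, y = 122, r = 59, c = 'black'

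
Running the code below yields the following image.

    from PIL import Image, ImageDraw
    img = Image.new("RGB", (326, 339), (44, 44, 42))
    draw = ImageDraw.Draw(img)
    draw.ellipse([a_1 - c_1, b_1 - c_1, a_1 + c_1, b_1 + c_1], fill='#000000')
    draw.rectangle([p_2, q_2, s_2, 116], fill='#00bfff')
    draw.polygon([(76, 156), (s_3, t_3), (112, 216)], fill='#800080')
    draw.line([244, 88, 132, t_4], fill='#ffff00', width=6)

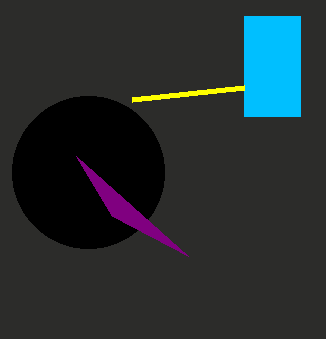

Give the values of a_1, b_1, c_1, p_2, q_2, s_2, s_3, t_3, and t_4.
a_1 = 88; b_1 = 172; c_1 = 76; p_2 = 244; q_2 = 16; s_2 = 300; s_3 = 188; t_3 = 256; t_4 = 100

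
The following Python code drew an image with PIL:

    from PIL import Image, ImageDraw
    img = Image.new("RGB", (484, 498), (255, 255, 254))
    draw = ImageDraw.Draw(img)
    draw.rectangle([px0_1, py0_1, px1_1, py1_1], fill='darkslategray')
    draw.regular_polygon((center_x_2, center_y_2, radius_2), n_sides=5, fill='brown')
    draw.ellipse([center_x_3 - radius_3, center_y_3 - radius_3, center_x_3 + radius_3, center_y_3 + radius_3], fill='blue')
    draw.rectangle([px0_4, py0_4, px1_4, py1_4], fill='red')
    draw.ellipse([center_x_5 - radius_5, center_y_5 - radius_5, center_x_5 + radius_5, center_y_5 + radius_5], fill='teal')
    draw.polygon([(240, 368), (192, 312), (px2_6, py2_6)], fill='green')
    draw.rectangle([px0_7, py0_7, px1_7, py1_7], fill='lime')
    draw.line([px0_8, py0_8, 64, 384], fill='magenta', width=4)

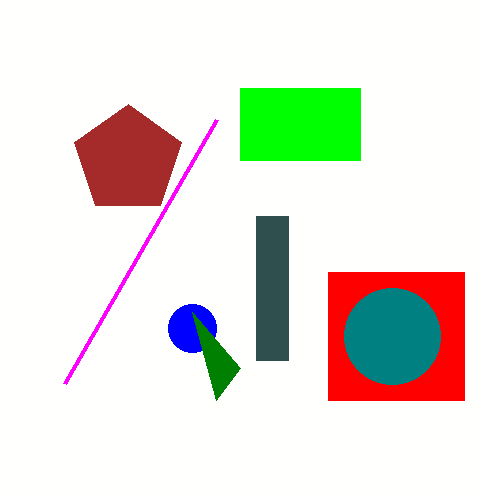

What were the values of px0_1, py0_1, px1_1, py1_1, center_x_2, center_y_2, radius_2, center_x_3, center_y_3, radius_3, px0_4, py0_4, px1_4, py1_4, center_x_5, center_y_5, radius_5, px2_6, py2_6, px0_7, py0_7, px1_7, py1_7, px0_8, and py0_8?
px0_1 = 256; py0_1 = 216; px1_1 = 288; py1_1 = 360; center_x_2 = 128; center_y_2 = 160; radius_2 = 56; center_x_3 = 192; center_y_3 = 328; radius_3 = 24; px0_4 = 328; py0_4 = 272; px1_4 = 464; py1_4 = 400; center_x_5 = 392; center_y_5 = 336; radius_5 = 48; px2_6 = 216; py2_6 = 400; px0_7 = 240; py0_7 = 88; px1_7 = 360; py1_7 = 160; px0_8 = 216; py0_8 = 120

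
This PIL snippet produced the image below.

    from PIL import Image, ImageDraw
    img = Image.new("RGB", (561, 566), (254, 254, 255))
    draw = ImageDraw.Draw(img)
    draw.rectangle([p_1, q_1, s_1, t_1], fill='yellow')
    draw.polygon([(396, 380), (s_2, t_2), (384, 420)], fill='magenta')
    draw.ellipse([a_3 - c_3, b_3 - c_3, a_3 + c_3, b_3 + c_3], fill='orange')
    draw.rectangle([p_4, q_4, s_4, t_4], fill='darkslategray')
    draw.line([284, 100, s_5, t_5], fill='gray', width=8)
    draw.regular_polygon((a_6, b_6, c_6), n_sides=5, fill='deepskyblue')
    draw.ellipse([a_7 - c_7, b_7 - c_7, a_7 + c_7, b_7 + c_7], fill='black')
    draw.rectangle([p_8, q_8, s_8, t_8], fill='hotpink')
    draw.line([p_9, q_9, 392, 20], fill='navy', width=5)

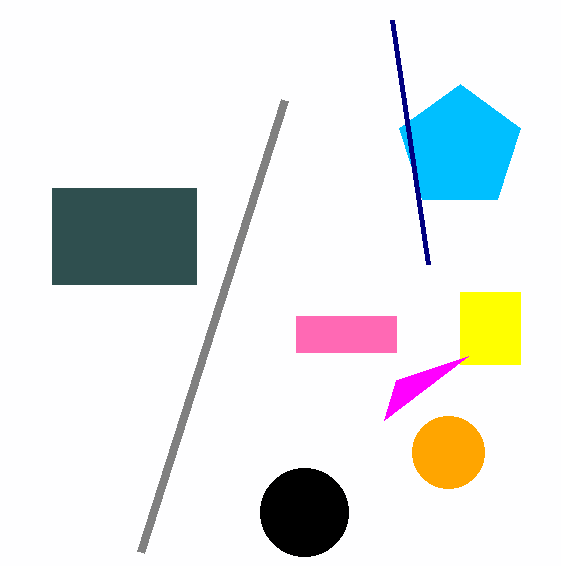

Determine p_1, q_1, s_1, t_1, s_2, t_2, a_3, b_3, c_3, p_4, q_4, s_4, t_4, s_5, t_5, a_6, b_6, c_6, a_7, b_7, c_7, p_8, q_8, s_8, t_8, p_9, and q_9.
p_1 = 460
q_1 = 292
s_1 = 520
t_1 = 364
s_2 = 468
t_2 = 356
a_3 = 448
b_3 = 452
c_3 = 36
p_4 = 52
q_4 = 188
s_4 = 196
t_4 = 284
s_5 = 140
t_5 = 552
a_6 = 460
b_6 = 148
c_6 = 64
a_7 = 304
b_7 = 512
c_7 = 44
p_8 = 296
q_8 = 316
s_8 = 396
t_8 = 352
p_9 = 428
q_9 = 264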